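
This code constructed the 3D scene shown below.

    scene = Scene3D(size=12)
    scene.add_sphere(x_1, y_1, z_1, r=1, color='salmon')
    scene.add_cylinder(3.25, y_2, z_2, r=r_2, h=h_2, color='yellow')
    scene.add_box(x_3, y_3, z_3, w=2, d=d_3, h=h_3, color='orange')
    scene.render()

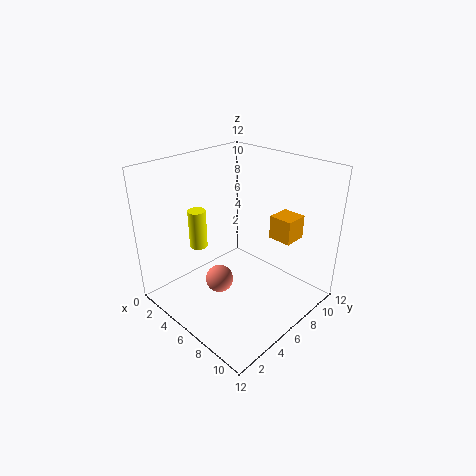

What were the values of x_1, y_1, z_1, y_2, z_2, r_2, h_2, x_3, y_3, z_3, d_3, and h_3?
x_1 = 7.75; y_1 = 2.25; z_1 = 4.75; y_2 = 4; z_2 = 5; r_2 = 0.75; h_2 = 3.25; x_3 = 7.5; y_3 = 8.25; z_3 = 5.75; d_3 = 2; h_3 = 2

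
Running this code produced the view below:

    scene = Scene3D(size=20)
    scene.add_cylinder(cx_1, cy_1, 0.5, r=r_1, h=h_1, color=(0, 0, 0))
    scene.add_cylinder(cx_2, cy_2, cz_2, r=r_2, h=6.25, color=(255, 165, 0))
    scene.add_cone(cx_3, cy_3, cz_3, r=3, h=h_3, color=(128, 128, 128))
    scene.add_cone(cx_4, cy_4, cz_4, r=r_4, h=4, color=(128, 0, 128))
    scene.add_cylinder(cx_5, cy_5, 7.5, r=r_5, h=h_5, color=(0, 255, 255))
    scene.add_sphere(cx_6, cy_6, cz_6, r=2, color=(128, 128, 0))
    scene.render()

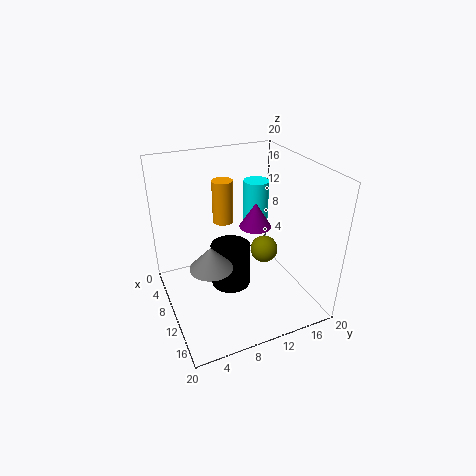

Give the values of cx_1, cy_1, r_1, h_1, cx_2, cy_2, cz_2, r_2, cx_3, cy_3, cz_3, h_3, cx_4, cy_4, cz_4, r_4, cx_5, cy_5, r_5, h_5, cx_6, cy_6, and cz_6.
cx_1 = 7.25
cy_1 = 10
r_1 = 3
h_1 = 6.75
cx_2 = 5.75
cy_2 = 9.5
cz_2 = 10.75
r_2 = 1.5
cx_3 = 10.5
cy_3 = 5.75
cz_3 = 6.5
h_3 = 3.25
cx_4 = 5.5
cy_4 = 15
cz_4 = 8.5
r_4 = 2.5
cx_5 = 3.5
cy_5 = 16
r_5 = 2
h_5 = 7.75
cx_6 = 9.5
cy_6 = 14.5
cz_6 = 6.75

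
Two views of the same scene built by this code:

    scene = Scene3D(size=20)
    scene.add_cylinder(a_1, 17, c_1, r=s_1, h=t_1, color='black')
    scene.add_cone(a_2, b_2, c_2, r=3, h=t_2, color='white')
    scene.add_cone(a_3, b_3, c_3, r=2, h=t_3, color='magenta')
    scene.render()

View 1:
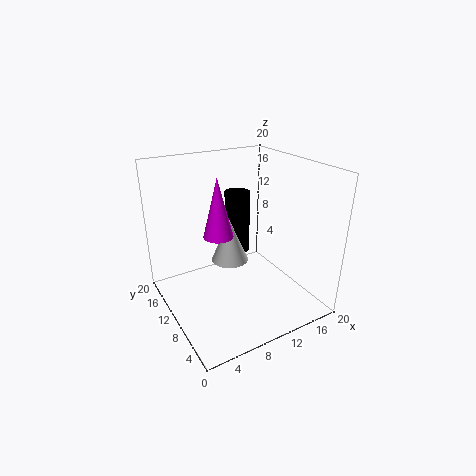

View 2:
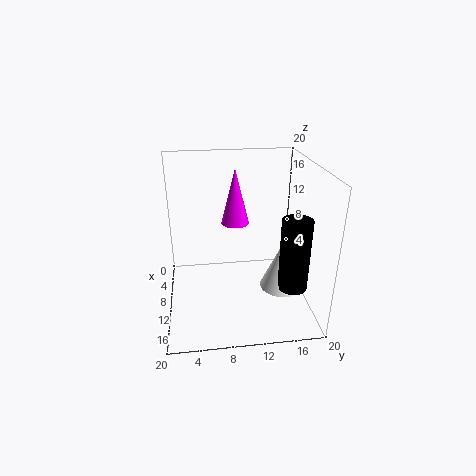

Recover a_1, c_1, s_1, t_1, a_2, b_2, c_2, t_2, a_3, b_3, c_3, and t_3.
a_1 = 14, c_1 = 4, s_1 = 2, t_1 = 10, a_2 = 12, b_2 = 16, c_2 = 3, t_2 = 7, a_3 = 7, b_3 = 10, c_3 = 11, t_3 = 8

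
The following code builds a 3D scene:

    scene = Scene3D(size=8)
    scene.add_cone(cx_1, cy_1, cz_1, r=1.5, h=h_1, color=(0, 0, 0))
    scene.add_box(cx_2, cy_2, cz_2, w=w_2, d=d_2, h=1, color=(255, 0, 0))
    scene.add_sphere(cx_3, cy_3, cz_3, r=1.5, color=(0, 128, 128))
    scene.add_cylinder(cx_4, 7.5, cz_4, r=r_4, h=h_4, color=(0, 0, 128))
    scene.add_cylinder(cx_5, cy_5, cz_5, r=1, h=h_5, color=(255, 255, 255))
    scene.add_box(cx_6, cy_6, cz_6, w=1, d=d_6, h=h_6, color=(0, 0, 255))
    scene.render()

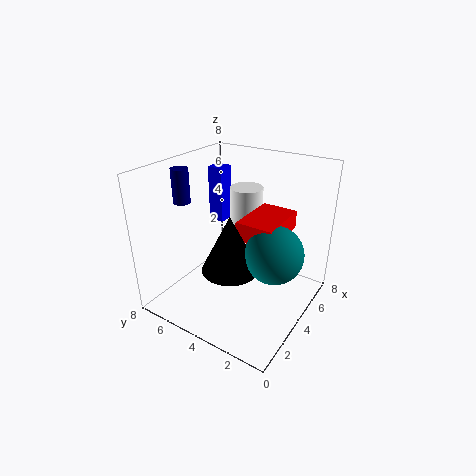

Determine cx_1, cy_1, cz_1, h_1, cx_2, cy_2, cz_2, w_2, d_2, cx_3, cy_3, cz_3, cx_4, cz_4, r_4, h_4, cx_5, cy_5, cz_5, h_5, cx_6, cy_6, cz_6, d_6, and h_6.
cx_1 = 2.5; cy_1 = 3.5; cz_1 = 3; h_1 = 3; cx_2 = 3; cy_2 = 1.5; cz_2 = 4.5; w_2 = 3; d_2 = 2; cx_3 = 3.5; cy_3 = 1.5; cz_3 = 4; cx_4 = 3.5; cz_4 = 5.5; r_4 = 0.5; h_4 = 2; cx_5 = 6.5; cy_5 = 5; cz_5 = 3; h_5 = 3; cx_6 = 6; cy_6 = 6.5; cz_6 = 3.5; d_6 = 1; h_6 = 3.5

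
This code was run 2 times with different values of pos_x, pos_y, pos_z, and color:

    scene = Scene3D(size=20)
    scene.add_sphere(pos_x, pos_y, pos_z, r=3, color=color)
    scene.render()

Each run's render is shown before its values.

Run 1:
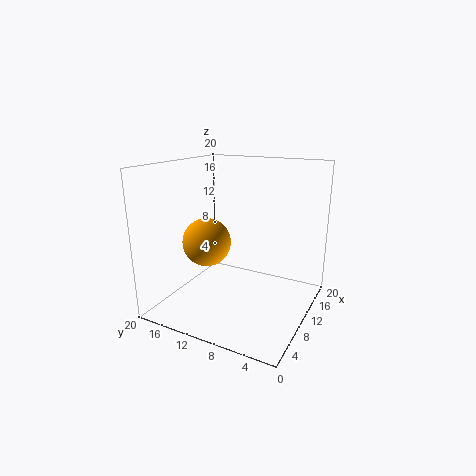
pos_x = 4.5; pos_y = 11.5; pos_z = 11; color = 'orange'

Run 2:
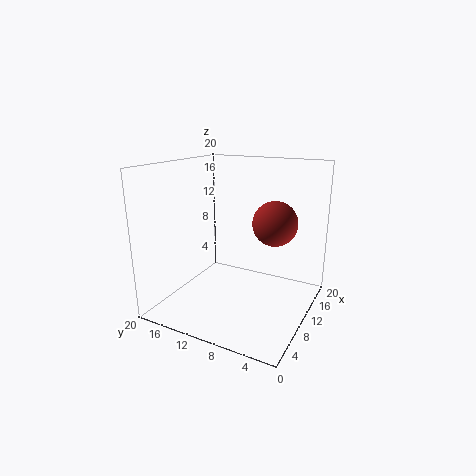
pos_x = 11; pos_y = 5; pos_z = 12.5; color = 'brown'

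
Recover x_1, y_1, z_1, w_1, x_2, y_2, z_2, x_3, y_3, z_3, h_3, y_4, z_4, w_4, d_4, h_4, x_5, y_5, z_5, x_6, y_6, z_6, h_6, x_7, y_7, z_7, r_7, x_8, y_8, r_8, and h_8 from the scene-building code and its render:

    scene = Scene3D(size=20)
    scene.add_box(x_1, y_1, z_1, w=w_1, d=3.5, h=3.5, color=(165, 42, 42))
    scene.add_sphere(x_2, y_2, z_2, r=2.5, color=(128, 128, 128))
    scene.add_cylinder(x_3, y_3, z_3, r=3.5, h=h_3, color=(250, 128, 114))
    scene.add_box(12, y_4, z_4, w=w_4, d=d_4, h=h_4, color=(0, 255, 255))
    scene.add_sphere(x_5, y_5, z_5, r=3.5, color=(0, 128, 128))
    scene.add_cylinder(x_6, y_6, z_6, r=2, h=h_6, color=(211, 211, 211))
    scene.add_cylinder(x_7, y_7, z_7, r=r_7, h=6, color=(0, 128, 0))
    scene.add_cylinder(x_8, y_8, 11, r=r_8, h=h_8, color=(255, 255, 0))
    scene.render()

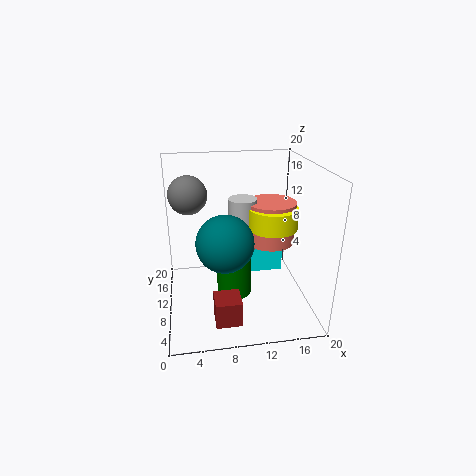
x_1 = 6, y_1 = 3, z_1 = 0.5, w_1 = 3.5, x_2 = 3.5, y_2 = 10, z_2 = 16.5, x_3 = 15, y_3 = 11.5, z_3 = 8.5, h_3 = 6, y_4 = 13, z_4 = 2.5, w_4 = 5.5, d_4 = 6, h_4 = 4, x_5 = 7.5, y_5 = 4.5, z_5 = 12, x_6 = 11, y_6 = 12, z_6 = 7.5, h_6 = 7.5, x_7 = 9.5, y_7 = 10.5, z_7 = 1, r_7 = 2.5, x_8 = 15, y_8 = 10.5, r_8 = 3.5, h_8 = 3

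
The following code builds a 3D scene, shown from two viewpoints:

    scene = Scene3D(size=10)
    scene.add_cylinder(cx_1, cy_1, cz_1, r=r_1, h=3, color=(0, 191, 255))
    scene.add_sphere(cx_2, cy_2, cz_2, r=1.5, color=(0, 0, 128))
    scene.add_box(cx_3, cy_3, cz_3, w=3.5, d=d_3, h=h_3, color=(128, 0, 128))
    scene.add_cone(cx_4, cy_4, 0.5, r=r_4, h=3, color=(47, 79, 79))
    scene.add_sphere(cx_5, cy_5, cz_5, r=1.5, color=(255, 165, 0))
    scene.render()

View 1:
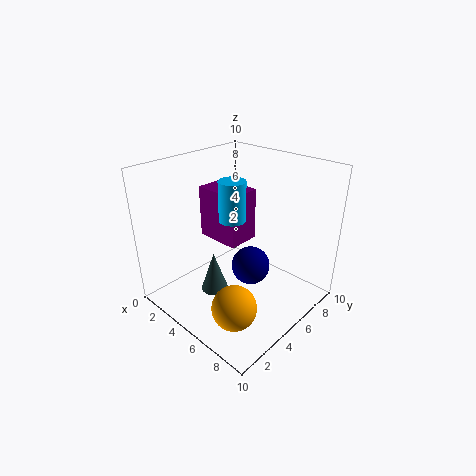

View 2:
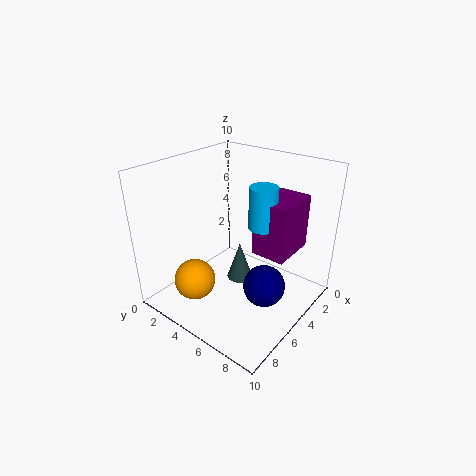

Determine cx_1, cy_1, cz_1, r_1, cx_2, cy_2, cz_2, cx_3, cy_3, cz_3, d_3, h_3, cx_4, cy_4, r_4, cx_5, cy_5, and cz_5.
cx_1 = 3.5
cy_1 = 6
cz_1 = 5.5
r_1 = 1
cx_2 = 4.5
cy_2 = 7
cz_2 = 1.5
cx_3 = 0.5
cy_3 = 5.5
cz_3 = 3.5
d_3 = 2.5
h_3 = 4
cx_4 = 3.5
cy_4 = 4
r_4 = 1
cx_5 = 7
cy_5 = 2.5
cz_5 = 1.5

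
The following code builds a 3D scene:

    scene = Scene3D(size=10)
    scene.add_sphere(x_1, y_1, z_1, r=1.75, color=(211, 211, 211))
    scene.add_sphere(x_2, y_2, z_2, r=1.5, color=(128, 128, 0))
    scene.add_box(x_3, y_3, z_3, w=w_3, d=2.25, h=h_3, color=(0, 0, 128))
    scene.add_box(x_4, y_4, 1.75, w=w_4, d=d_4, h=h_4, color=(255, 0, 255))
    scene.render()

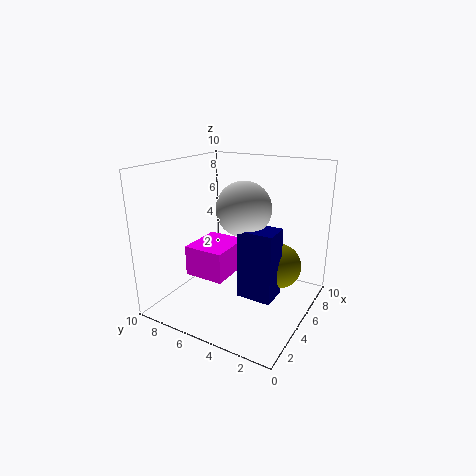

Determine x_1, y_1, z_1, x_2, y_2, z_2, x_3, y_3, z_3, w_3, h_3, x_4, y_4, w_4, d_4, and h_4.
x_1 = 4, y_1 = 4, z_1 = 7.5, x_2 = 5.25, y_2 = 2, z_2 = 3.5, x_3 = 2.75, y_3 = 1.5, z_3 = 2, w_3 = 1.75, h_3 = 4.5, x_4 = 3.75, y_4 = 5.75, w_4 = 3.5, d_4 = 3, h_4 = 2.25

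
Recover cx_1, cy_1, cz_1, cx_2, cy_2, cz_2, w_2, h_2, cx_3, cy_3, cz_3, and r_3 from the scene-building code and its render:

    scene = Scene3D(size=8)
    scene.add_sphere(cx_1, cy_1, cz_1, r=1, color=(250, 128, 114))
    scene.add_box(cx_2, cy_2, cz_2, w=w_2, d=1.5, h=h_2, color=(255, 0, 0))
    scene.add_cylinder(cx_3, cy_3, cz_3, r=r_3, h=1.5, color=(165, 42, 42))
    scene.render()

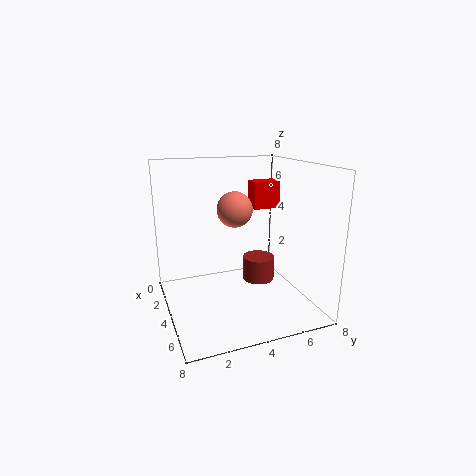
cx_1 = 3.5; cy_1 = 4; cz_1 = 5.5; cx_2 = 3; cy_2 = 5; cz_2 = 5.5; w_2 = 1; h_2 = 1.5; cx_3 = 2.5; cy_3 = 6; cz_3 = 0.5; r_3 = 1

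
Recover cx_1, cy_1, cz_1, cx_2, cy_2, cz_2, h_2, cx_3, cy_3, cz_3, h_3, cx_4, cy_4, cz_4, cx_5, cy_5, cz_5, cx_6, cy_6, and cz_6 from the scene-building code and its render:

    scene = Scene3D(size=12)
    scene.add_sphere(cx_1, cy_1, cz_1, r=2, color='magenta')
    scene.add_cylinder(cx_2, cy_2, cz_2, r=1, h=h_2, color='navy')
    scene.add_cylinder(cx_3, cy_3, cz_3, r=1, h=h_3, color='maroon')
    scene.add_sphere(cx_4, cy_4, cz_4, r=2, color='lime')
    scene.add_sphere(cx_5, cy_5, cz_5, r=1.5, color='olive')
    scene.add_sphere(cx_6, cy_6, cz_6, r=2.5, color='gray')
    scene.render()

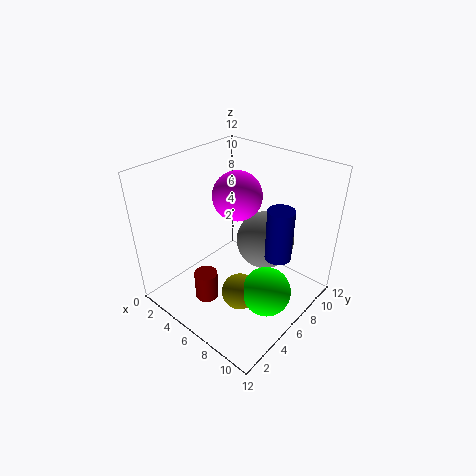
cx_1 = 5.5; cy_1 = 6.5; cz_1 = 9.5; cx_2 = 10; cy_2 = 6; cz_2 = 6; h_2 = 4; cx_3 = 4.5; cy_3 = 3.5; cz_3 = 0.5; h_3 = 2.5; cx_4 = 9.5; cy_4 = 5.5; cz_4 = 2.5; cx_5 = 7.5; cy_5 = 4.5; cz_5 = 2; cx_6 = 7; cy_6 = 8.5; cz_6 = 5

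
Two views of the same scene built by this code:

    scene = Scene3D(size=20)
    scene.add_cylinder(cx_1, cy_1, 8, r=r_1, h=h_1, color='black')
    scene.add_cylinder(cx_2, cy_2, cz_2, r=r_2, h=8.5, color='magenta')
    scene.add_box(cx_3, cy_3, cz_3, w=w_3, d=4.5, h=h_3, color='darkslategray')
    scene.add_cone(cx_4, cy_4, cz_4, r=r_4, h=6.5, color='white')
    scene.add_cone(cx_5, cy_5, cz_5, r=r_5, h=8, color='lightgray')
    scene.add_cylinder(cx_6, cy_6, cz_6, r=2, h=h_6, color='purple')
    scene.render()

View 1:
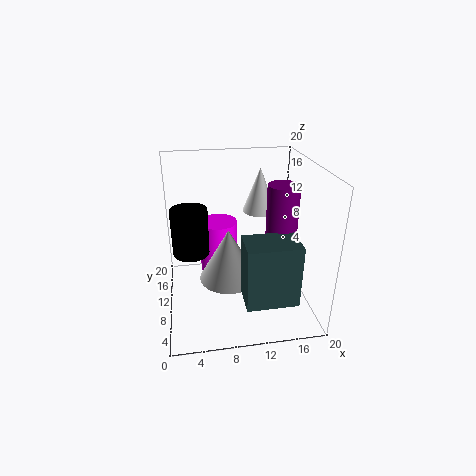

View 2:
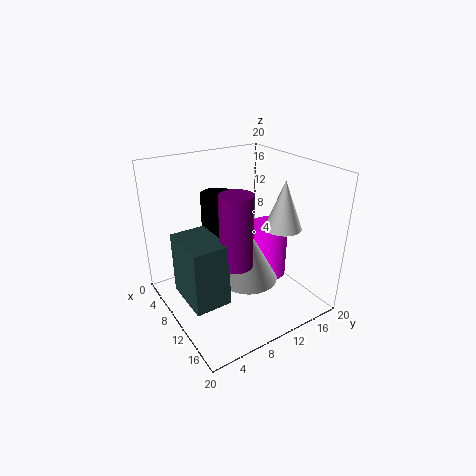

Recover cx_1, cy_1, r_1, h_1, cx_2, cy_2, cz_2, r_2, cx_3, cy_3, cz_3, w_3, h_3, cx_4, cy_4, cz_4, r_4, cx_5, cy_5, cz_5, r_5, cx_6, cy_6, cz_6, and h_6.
cx_1 = 3.5; cy_1 = 10.5; r_1 = 2.5; h_1 = 6.5; cx_2 = 8; cy_2 = 17; cz_2 = 1; r_2 = 3; cx_3 = 9.5; cy_3 = 0.5; cz_3 = 5; w_3 = 6.5; h_3 = 8; cx_4 = 14; cy_4 = 14.5; cz_4 = 12; r_4 = 2.5; cx_5 = 9; cy_5 = 12.5; cz_5 = 2; r_5 = 4.5; cx_6 = 15; cy_6 = 6.5; cz_6 = 9.5; h_6 = 9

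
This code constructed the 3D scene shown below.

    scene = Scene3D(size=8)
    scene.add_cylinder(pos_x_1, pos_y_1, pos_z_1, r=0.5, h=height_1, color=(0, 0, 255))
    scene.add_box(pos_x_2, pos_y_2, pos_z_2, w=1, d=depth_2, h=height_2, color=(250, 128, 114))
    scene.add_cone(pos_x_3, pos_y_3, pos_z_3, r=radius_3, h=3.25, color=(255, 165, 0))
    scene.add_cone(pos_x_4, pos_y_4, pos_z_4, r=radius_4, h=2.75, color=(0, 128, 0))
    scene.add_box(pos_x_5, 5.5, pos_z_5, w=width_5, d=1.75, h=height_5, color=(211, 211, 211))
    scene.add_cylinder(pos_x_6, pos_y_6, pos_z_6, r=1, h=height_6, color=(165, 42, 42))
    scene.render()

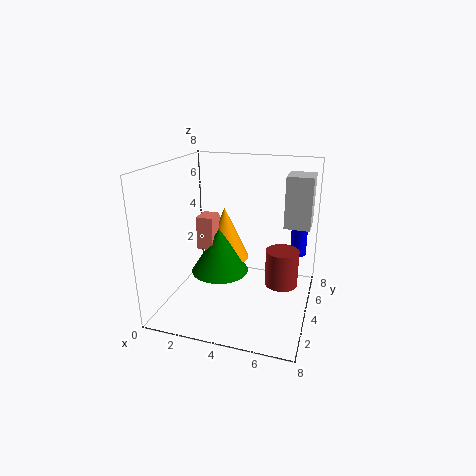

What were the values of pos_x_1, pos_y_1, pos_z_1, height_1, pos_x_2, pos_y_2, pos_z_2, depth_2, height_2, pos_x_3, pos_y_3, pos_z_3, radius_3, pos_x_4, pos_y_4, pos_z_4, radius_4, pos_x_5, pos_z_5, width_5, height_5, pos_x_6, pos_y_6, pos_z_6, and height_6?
pos_x_1 = 7
pos_y_1 = 7.25
pos_z_1 = 2
height_1 = 2.75
pos_x_2 = 1.25
pos_y_2 = 4.5
pos_z_2 = 2.75
depth_2 = 1.25
height_2 = 2
pos_x_3 = 2.5
pos_y_3 = 6
pos_z_3 = 1.75
radius_3 = 1.5
pos_x_4 = 2.5
pos_y_4 = 5
pos_z_4 = 1.25
radius_4 = 1.75
pos_x_5 = 6.25
pos_z_5 = 4.25
width_5 = 1.5
height_5 = 3
pos_x_6 = 6.25
pos_y_6 = 5.75
pos_z_6 = 0.5
height_6 = 2.25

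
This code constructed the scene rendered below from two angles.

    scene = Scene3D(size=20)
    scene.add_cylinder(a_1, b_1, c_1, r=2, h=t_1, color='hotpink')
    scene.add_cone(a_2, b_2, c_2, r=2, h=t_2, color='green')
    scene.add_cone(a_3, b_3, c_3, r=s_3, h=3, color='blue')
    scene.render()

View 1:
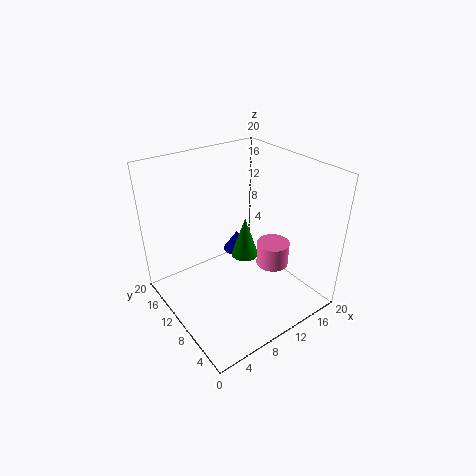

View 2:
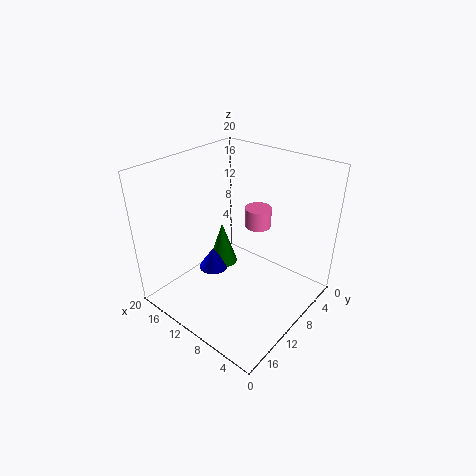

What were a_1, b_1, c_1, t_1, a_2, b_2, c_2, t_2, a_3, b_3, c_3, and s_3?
a_1 = 11, b_1 = 4, c_1 = 9, t_1 = 3, a_2 = 12, b_2 = 11, c_2 = 6, t_2 = 6, a_3 = 12, b_3 = 13, c_3 = 6, s_3 = 2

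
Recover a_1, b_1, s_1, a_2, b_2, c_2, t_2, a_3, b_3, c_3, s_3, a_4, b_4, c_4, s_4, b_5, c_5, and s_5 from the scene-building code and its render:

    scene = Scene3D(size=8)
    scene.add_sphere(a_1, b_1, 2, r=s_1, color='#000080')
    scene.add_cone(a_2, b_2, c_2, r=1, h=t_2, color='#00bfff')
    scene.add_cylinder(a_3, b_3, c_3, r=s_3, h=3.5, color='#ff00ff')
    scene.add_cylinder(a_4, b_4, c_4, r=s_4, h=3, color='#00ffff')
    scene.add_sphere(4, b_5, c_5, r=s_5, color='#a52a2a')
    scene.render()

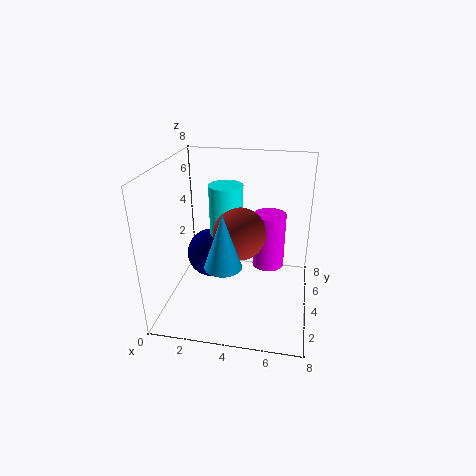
a_1 = 2; b_1 = 5.5; s_1 = 1.5; a_2 = 3.5; b_2 = 2.5; c_2 = 3; t_2 = 3; a_3 = 5.5; b_3 = 6.5; c_3 = 1; s_3 = 1; a_4 = 3; b_4 = 5.5; c_4 = 3.5; s_4 = 1; b_5 = 4.5; c_5 = 4; s_5 = 1.5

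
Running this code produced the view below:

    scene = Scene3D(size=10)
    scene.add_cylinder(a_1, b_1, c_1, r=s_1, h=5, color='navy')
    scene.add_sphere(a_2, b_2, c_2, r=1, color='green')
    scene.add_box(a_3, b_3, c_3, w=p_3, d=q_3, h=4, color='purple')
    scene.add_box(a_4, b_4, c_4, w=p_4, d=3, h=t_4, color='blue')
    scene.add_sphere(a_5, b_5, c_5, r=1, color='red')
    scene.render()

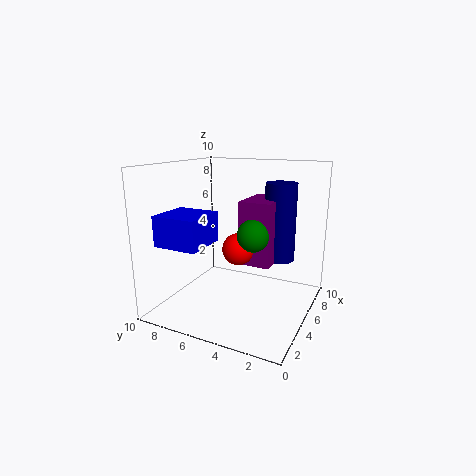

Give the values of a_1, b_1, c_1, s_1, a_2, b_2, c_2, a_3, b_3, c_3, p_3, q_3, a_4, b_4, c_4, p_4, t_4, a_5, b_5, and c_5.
a_1 = 5
b_1 = 2
c_1 = 4
s_1 = 1
a_2 = 3
b_2 = 3
c_2 = 6
a_3 = 3
b_3 = 2
c_3 = 4
p_3 = 3
q_3 = 2
a_4 = 1
b_4 = 6
c_4 = 5
p_4 = 3
t_4 = 2
a_5 = 3
b_5 = 4
c_5 = 5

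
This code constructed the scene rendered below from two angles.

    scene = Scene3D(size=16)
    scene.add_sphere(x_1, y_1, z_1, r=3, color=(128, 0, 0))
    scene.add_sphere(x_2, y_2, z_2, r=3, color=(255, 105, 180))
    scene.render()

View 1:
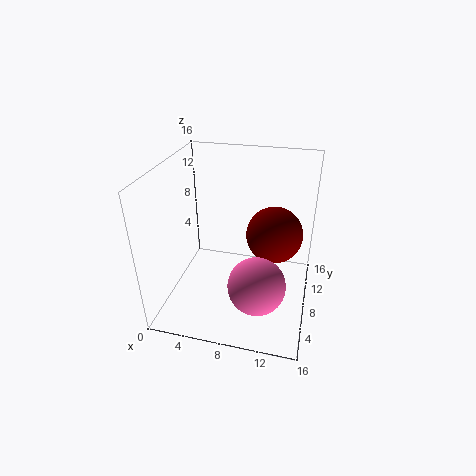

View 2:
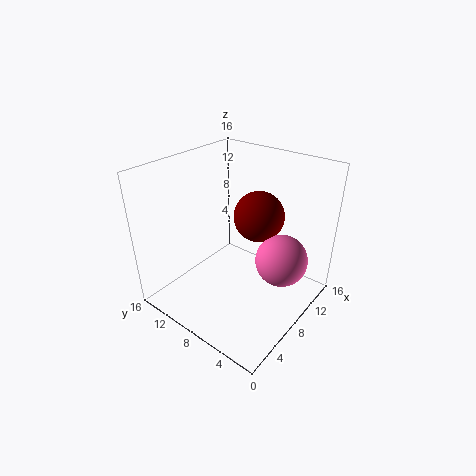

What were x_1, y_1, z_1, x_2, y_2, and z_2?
x_1 = 12; y_1 = 8; z_1 = 9; x_2 = 11; y_2 = 4; z_2 = 5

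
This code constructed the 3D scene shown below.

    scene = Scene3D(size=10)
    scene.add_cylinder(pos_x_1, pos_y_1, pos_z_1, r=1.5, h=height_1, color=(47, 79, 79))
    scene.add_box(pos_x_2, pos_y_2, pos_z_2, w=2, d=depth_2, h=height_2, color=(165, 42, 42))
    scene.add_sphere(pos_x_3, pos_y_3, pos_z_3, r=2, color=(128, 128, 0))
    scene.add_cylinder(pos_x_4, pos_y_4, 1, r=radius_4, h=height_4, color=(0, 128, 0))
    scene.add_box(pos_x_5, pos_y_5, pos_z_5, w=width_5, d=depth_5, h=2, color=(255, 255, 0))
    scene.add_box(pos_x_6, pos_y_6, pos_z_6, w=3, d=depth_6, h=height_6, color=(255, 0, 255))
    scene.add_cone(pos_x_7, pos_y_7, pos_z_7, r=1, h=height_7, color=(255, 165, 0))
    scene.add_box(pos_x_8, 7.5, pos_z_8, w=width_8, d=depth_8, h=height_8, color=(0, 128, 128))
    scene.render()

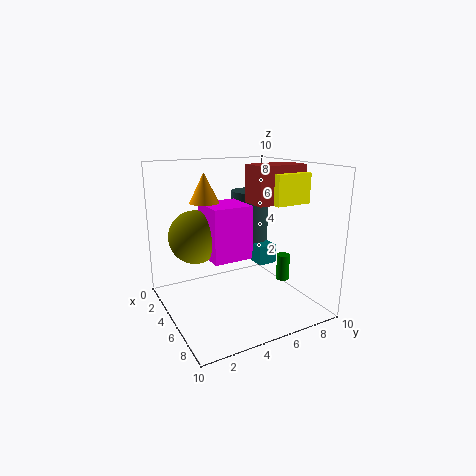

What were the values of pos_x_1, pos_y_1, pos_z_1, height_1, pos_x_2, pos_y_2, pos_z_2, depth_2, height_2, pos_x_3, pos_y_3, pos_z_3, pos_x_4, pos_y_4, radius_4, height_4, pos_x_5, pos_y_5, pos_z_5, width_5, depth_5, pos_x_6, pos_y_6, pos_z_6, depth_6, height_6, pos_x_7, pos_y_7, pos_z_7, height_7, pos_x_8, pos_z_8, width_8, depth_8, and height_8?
pos_x_1 = 1.5; pos_y_1 = 8; pos_z_1 = 3.5; height_1 = 4; pos_x_2 = 5; pos_y_2 = 5.5; pos_z_2 = 7.5; depth_2 = 3.5; height_2 = 2.5; pos_x_3 = 2; pos_y_3 = 3; pos_z_3 = 4.5; pos_x_4 = 5; pos_y_4 = 9; radius_4 = 0.5; height_4 = 2; pos_x_5 = 5; pos_y_5 = 6.5; pos_z_5 = 7.5; width_5 = 2.5; depth_5 = 2.5; pos_x_6 = 1.5; pos_y_6 = 3.5; pos_z_6 = 3; depth_6 = 3; height_6 = 4; pos_x_7 = 4; pos_y_7 = 3; pos_z_7 = 7.5; height_7 = 2; pos_x_8 = 0.5; pos_z_8 = 2; width_8 = 3.5; depth_8 = 1.5; height_8 = 1.5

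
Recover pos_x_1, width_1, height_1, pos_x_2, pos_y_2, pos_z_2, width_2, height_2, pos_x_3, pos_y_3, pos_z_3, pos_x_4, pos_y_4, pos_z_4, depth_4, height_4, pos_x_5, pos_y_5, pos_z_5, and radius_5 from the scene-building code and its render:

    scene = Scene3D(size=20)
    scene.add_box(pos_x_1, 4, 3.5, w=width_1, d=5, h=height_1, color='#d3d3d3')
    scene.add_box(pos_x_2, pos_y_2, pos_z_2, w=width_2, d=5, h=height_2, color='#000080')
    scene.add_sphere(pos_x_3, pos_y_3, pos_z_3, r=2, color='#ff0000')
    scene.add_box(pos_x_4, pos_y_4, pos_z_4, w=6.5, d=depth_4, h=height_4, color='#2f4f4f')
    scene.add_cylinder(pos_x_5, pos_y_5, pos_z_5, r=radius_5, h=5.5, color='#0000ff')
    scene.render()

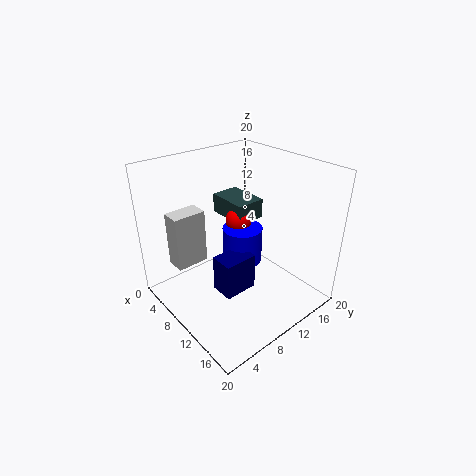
pos_x_1 = 0.5, width_1 = 3, height_1 = 8.5, pos_x_2 = 8, pos_y_2 = 7, pos_z_2 = 1.5, width_2 = 3.5, height_2 = 5.5, pos_x_3 = 6, pos_y_3 = 13.5, pos_z_3 = 10, pos_x_4 = 1, pos_y_4 = 12.5, pos_z_4 = 10, depth_4 = 4.5, height_4 = 3, pos_x_5 = 7.5, pos_y_5 = 13, pos_z_5 = 4, radius_5 = 3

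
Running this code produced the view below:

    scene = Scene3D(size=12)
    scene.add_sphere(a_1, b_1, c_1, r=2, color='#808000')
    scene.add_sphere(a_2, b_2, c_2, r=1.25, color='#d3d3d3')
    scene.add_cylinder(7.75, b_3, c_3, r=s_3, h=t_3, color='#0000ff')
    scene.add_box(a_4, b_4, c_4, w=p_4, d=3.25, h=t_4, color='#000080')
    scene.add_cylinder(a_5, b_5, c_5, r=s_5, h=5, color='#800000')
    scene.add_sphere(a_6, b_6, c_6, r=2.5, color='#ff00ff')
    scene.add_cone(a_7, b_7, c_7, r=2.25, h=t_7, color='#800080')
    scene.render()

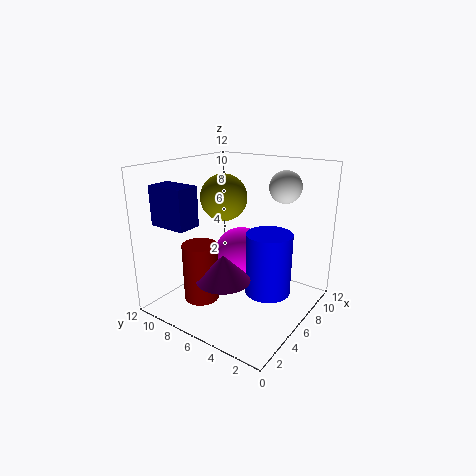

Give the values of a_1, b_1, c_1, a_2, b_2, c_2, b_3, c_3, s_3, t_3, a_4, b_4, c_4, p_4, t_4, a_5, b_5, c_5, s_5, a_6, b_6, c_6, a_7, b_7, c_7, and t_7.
a_1 = 6.75, b_1 = 8, c_1 = 9, a_2 = 7.25, b_2 = 2.5, c_2 = 10.5, b_3 = 4, c_3 = 0.75, s_3 = 2, t_3 = 5.5, a_4 = 1.75, b_4 = 8.25, c_4 = 7.25, p_4 = 2, t_4 = 3.25, a_5 = 4, b_5 = 8.5, c_5 = 0.5, s_5 = 1.5, a_6 = 8, b_6 = 7, c_6 = 3.5, a_7 = 4.25, b_7 = 6.25, c_7 = 2.75, t_7 = 2.25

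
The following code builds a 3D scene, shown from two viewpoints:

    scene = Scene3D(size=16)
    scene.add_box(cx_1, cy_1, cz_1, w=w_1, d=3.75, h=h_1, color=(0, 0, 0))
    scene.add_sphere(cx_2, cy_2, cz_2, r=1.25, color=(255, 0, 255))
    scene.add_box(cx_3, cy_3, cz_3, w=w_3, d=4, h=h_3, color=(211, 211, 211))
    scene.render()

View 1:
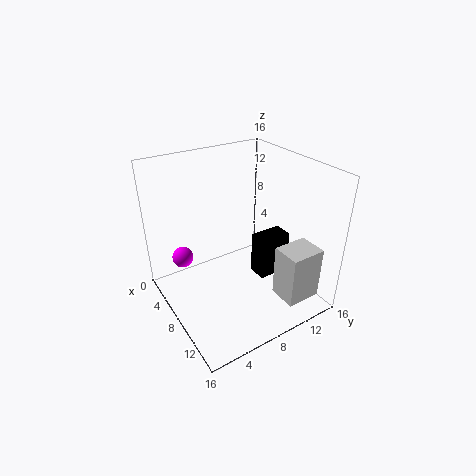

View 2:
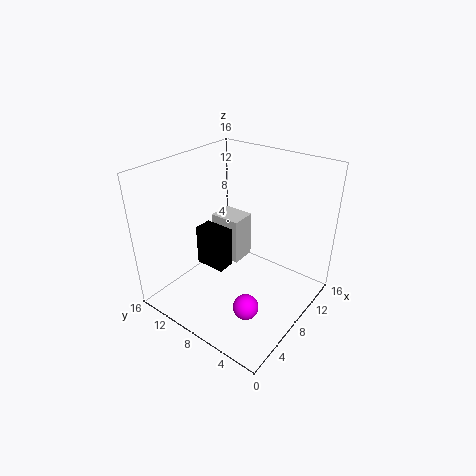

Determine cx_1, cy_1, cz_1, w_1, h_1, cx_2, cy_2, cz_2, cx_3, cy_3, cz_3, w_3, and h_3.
cx_1 = 7.5; cy_1 = 10.25; cz_1 = 2.5; w_1 = 2.25; h_1 = 5; cx_2 = 3; cy_2 = 3.25; cz_2 = 4.25; cx_3 = 11.25; cy_3 = 10.75; cz_3 = 1.5; w_3 = 3.25; h_3 = 6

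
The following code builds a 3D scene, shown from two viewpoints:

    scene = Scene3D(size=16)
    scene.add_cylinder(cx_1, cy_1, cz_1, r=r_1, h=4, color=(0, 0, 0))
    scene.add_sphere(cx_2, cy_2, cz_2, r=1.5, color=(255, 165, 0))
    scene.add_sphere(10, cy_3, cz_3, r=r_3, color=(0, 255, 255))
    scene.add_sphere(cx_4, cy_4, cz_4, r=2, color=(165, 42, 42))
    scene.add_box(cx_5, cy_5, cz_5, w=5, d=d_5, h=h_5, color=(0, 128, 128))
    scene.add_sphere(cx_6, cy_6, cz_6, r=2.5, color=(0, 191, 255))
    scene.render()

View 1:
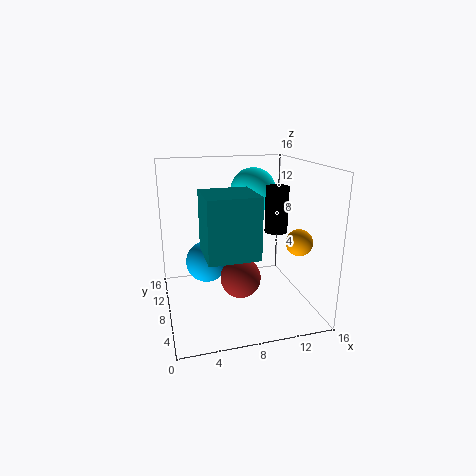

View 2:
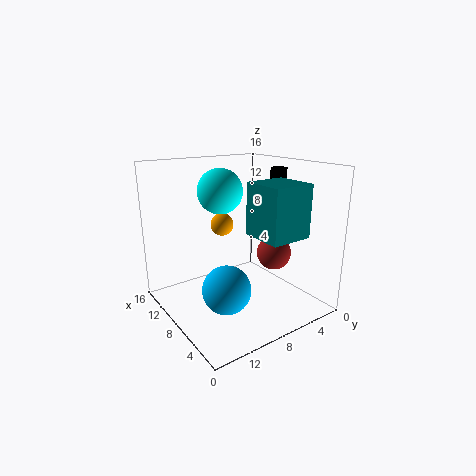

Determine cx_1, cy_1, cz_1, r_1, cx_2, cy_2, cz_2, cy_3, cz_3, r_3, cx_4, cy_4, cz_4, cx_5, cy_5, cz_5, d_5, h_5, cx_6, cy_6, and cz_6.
cx_1 = 9.5
cy_1 = 1
cz_1 = 11
r_1 = 1
cx_2 = 14.5
cy_2 = 6
cz_2 = 7.5
cy_3 = 9
cz_3 = 13
r_3 = 2.5
cx_4 = 7
cy_4 = 3.5
cz_4 = 5.5
cx_5 = 3.5
cy_5 = 1.5
cz_5 = 8
d_5 = 5
h_5 = 6
cx_6 = 5
cy_6 = 11.5
cz_6 = 4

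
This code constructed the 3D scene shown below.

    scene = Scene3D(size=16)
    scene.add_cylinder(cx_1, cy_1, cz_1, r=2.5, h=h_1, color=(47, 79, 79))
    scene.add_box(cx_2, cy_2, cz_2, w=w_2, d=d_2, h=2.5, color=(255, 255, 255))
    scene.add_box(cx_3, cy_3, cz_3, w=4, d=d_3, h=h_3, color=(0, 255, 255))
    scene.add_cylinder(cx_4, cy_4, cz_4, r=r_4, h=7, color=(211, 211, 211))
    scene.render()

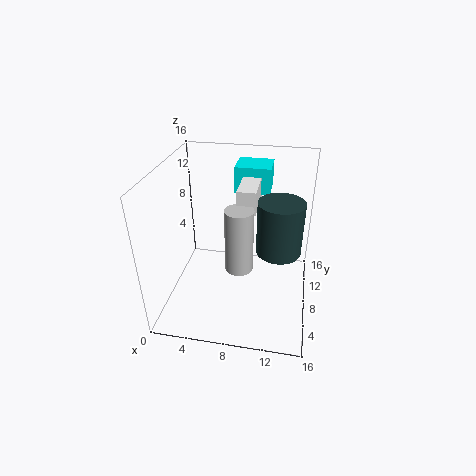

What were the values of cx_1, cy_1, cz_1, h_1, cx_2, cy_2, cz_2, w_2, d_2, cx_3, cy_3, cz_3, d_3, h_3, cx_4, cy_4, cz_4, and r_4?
cx_1 = 12.5; cy_1 = 8.5; cz_1 = 6.5; h_1 = 6; cx_2 = 8; cy_2 = 7; cz_2 = 11.5; w_2 = 2; d_2 = 5; cx_3 = 7; cy_3 = 11; cz_3 = 12; d_3 = 3.5; h_3 = 3; cx_4 = 8.5; cy_4 = 6; cz_4 = 5.5; r_4 = 1.5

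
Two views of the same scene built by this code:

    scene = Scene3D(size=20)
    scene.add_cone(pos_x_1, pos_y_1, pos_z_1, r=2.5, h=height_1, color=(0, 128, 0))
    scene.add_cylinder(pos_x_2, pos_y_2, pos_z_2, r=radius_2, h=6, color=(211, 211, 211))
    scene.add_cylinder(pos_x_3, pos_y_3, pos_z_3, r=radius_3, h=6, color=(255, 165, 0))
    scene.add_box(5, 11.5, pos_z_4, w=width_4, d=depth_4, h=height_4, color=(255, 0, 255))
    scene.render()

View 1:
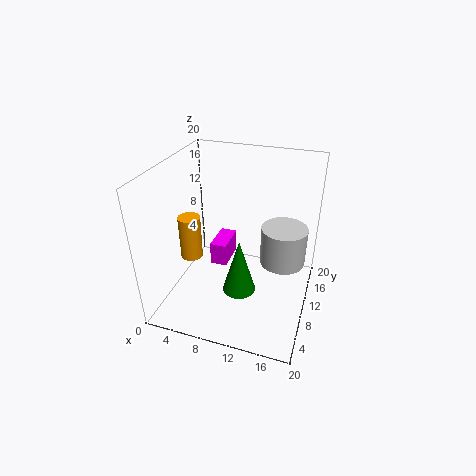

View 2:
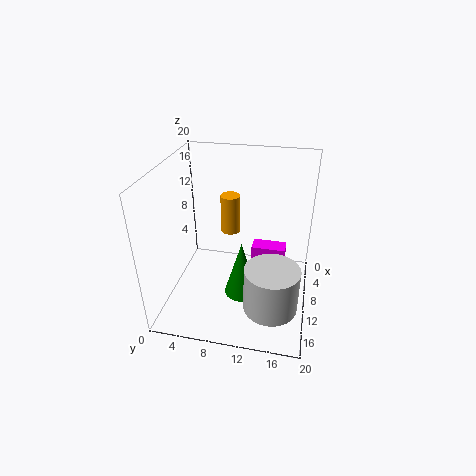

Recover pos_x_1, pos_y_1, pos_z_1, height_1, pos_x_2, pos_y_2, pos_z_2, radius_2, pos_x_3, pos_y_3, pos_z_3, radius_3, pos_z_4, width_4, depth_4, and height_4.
pos_x_1 = 10
pos_y_1 = 10.5
pos_z_1 = 0.5
height_1 = 8.5
pos_x_2 = 15.5
pos_y_2 = 15.5
pos_z_2 = 3.5
radius_2 = 3.5
pos_x_3 = 4
pos_y_3 = 7.5
pos_z_3 = 7.5
radius_3 = 1.5
pos_z_4 = 3.5
width_4 = 2.5
depth_4 = 5
height_4 = 3.5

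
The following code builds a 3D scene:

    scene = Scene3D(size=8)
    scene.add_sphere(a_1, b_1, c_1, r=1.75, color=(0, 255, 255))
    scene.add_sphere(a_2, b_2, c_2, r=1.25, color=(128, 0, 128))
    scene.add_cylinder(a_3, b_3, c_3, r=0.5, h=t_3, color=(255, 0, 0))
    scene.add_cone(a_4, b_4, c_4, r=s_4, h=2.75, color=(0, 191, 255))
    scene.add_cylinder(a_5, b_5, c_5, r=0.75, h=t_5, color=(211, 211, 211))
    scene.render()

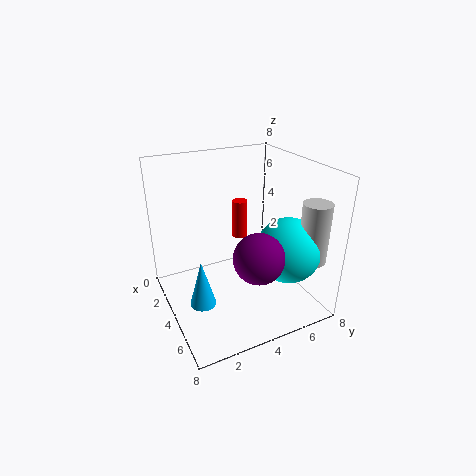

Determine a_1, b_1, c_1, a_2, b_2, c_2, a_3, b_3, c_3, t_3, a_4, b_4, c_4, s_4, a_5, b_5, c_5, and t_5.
a_1 = 6; b_1 = 6; c_1 = 3.75; a_2 = 6.75; b_2 = 3.75; c_2 = 4.25; a_3 = 0.75; b_3 = 5.75; c_3 = 2.25; t_3 = 2.5; a_4 = 4; b_4 = 1.75; c_4 = 0.25; s_4 = 0.75; a_5 = 6.75; b_5 = 7; c_5 = 3.25; t_5 = 3.25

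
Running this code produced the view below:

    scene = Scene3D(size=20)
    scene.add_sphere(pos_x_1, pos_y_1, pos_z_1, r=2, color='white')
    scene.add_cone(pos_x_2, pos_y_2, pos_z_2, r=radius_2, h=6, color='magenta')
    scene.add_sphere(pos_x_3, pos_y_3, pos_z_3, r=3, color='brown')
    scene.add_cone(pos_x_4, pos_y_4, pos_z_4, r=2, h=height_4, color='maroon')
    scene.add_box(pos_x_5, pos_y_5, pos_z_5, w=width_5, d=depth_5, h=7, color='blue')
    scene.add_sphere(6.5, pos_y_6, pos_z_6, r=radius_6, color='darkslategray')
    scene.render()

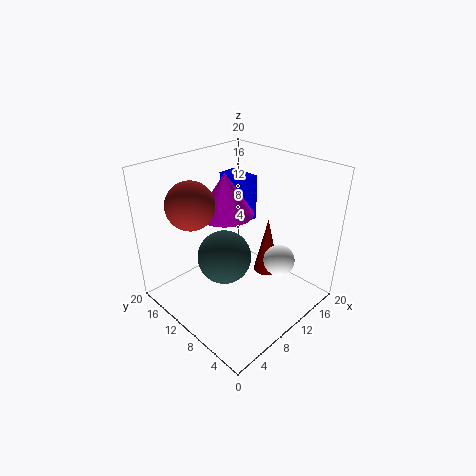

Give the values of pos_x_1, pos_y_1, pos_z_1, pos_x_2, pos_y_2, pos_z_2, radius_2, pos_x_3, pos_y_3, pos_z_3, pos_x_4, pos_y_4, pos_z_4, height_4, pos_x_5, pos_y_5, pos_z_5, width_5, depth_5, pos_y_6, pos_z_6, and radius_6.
pos_x_1 = 11; pos_y_1 = 3.5; pos_z_1 = 9; pos_x_2 = 10.5; pos_y_2 = 13; pos_z_2 = 12.5; radius_2 = 4; pos_x_3 = 3.5; pos_y_3 = 11.5; pos_z_3 = 16.5; pos_x_4 = 16.5; pos_y_4 = 10; pos_z_4 = 1.5; height_4 = 9; pos_x_5 = 14; pos_y_5 = 13; pos_z_5 = 9.5; width_5 = 3; depth_5 = 5; pos_y_6 = 9; pos_z_6 = 9; radius_6 = 3.5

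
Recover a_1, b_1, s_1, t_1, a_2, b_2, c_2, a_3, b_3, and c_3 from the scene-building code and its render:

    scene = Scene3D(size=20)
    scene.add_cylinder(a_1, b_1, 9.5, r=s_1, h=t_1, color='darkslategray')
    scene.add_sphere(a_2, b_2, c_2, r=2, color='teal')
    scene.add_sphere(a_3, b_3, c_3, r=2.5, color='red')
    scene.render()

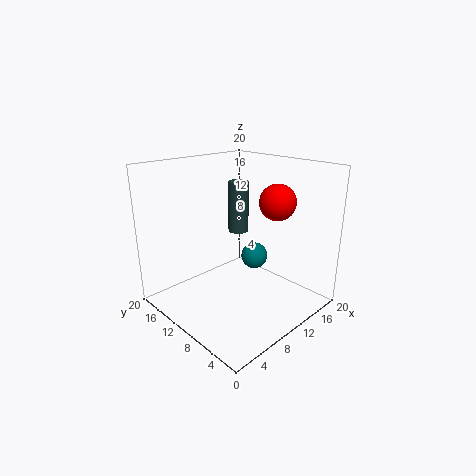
a_1 = 13; b_1 = 13; s_1 = 1.5; t_1 = 7.5; a_2 = 14.5; b_2 = 11; c_2 = 5.5; a_3 = 14; b_3 = 6.5; c_3 = 15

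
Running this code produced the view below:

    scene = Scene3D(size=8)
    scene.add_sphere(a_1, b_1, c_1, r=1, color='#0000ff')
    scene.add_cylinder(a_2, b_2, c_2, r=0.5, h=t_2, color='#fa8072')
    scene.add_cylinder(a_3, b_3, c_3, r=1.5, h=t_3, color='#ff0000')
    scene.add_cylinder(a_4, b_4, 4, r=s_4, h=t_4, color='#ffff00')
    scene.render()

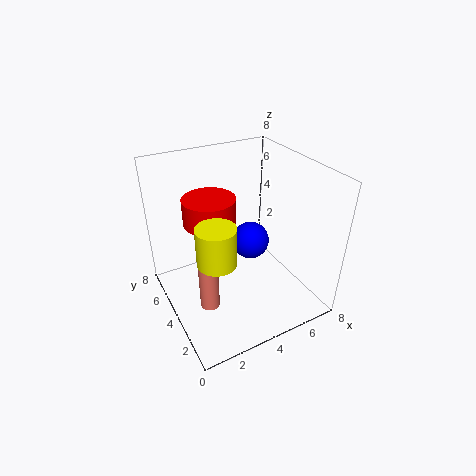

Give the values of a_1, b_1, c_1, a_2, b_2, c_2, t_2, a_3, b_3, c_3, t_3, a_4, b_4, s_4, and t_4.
a_1 = 4.5, b_1 = 3.5, c_1 = 4, a_2 = 1.5, b_2 = 2.5, c_2 = 1.5, t_2 = 3.5, a_3 = 3, b_3 = 5.5, c_3 = 4.5, t_3 = 1.5, a_4 = 2, b_4 = 2.5, s_4 = 1, t_4 = 2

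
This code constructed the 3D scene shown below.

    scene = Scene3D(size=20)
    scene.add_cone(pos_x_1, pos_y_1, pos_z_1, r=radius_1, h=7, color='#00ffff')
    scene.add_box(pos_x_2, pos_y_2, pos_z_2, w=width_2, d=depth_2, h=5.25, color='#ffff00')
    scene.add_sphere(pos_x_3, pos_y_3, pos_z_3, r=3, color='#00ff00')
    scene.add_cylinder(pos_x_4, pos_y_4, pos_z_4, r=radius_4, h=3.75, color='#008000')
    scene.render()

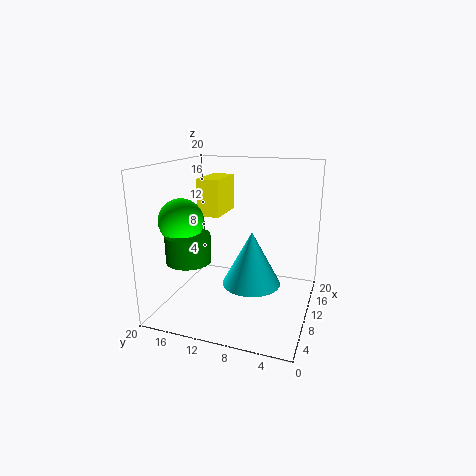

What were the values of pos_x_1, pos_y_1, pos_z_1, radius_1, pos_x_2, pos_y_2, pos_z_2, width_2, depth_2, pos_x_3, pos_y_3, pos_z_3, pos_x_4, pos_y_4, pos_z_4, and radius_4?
pos_x_1 = 6.75, pos_y_1 = 7, pos_z_1 = 5.25, radius_1 = 3.75, pos_x_2 = 10.25, pos_y_2 = 13, pos_z_2 = 12.5, width_2 = 6.25, depth_2 = 3.25, pos_x_3 = 6.5, pos_y_3 = 16.75, pos_z_3 = 12.75, pos_x_4 = 5.75, pos_y_4 = 15.5, pos_z_4 = 7.5, radius_4 = 3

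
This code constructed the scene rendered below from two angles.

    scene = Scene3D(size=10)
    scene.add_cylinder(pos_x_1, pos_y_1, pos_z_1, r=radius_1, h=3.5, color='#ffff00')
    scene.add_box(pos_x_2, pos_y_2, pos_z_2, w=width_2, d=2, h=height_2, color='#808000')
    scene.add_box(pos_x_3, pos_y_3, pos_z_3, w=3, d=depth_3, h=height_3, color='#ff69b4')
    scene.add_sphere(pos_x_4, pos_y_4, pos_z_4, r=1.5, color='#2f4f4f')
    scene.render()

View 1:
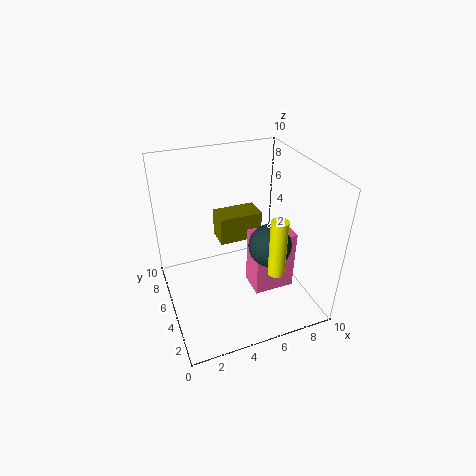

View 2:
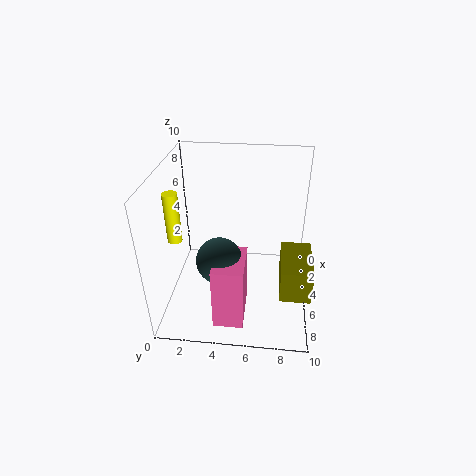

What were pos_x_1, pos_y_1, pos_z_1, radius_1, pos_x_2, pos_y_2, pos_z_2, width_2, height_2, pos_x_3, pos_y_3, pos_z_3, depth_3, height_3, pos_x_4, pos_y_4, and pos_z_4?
pos_x_1 = 5.75; pos_y_1 = 0.75; pos_z_1 = 5; radius_1 = 0.5; pos_x_2 = 4.75; pos_y_2 = 8; pos_z_2 = 2.5; width_2 = 3.5; height_2 = 2.25; pos_x_3 = 6; pos_y_3 = 3.75; pos_z_3 = 0.5; depth_3 = 2; height_3 = 4.5; pos_x_4 = 7; pos_y_4 = 4; pos_z_4 = 4.5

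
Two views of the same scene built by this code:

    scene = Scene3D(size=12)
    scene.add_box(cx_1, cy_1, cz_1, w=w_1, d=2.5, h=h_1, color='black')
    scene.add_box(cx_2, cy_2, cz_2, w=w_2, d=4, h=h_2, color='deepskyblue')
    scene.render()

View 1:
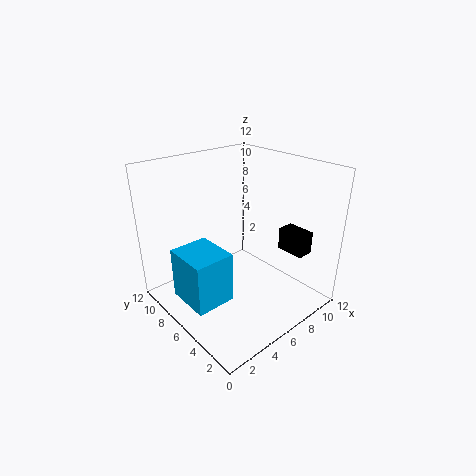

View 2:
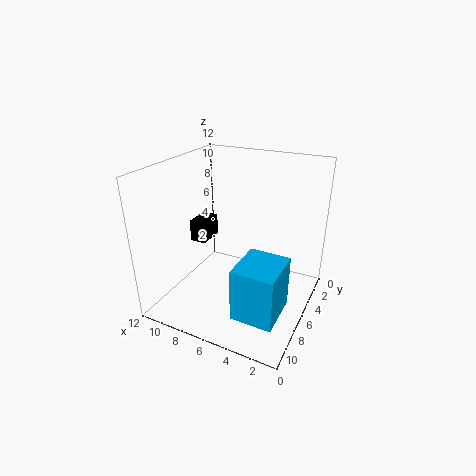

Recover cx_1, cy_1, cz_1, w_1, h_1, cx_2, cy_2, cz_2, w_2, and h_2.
cx_1 = 10
cy_1 = 2.5
cz_1 = 4
w_1 = 1.5
h_1 = 2
cx_2 = 1.5
cy_2 = 5.5
cz_2 = 0.5
w_2 = 3.5
h_2 = 4.5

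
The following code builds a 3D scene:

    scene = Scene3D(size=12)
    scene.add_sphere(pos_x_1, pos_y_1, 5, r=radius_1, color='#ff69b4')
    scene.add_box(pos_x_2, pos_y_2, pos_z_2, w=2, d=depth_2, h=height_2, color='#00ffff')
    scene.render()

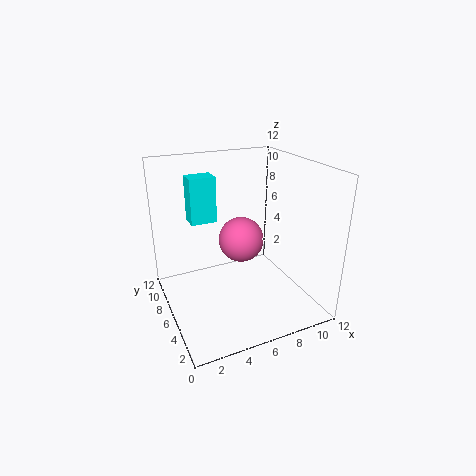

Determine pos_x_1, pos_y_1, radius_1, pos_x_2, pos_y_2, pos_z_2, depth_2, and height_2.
pos_x_1 = 7, pos_y_1 = 7.5, radius_1 = 2, pos_x_2 = 2, pos_y_2 = 5.5, pos_z_2 = 8, depth_2 = 1.5, height_2 = 3.5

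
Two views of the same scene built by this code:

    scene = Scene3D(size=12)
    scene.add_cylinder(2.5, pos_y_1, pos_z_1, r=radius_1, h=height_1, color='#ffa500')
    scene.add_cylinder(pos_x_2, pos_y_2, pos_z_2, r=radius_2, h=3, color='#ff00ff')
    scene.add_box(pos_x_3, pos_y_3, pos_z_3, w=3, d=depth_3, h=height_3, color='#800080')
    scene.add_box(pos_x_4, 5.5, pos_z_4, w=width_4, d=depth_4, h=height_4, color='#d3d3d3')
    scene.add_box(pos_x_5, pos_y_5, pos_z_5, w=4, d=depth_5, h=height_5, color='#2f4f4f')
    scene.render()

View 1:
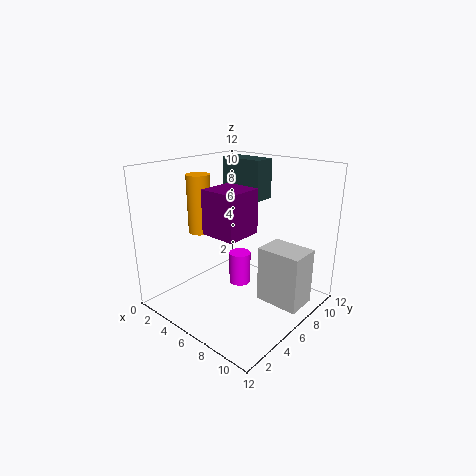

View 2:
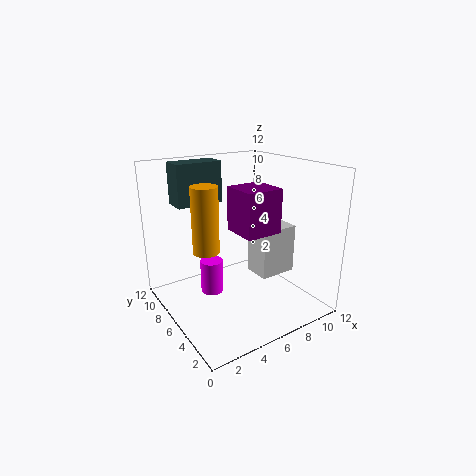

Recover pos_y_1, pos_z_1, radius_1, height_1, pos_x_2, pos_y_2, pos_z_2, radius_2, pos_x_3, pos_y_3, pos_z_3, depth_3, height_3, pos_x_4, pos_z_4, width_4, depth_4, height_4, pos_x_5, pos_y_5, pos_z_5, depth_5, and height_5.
pos_y_1 = 5; pos_z_1 = 6; radius_1 = 1; height_1 = 5; pos_x_2 = 4.5; pos_y_2 = 8; pos_z_2 = 0.5; radius_2 = 1; pos_x_3 = 5; pos_y_3 = 3; pos_z_3 = 7; depth_3 = 3; height_3 = 3.5; pos_x_4 = 8.5; pos_z_4 = 1.5; width_4 = 3.5; depth_4 = 2.5; height_4 = 4.5; pos_x_5 = 2; pos_y_5 = 8.5; pos_z_5 = 8.5; depth_5 = 2; height_5 = 3.5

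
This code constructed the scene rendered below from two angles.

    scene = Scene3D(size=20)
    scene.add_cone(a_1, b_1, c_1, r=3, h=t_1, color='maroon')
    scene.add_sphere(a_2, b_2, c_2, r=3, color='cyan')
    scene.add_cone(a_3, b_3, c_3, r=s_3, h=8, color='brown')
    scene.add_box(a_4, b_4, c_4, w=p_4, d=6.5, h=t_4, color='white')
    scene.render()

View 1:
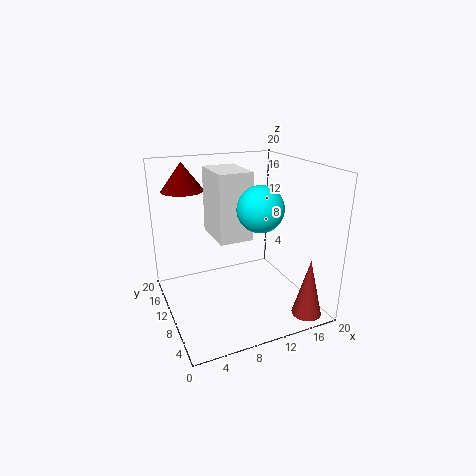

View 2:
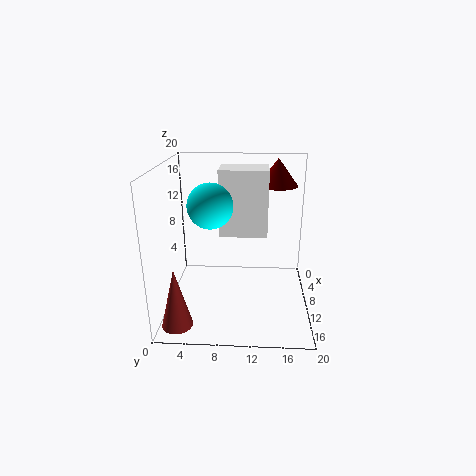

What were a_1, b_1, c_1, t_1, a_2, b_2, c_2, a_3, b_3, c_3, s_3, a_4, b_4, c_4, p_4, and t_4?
a_1 = 4, b_1 = 15.5, c_1 = 16, t_1 = 4, a_2 = 11.5, b_2 = 6.5, c_2 = 15, a_3 = 17, b_3 = 2.5, c_3 = 0.5, s_3 = 2, a_4 = 6.5, b_4 = 7.5, c_4 = 10.5, p_4 = 4.5, t_4 = 9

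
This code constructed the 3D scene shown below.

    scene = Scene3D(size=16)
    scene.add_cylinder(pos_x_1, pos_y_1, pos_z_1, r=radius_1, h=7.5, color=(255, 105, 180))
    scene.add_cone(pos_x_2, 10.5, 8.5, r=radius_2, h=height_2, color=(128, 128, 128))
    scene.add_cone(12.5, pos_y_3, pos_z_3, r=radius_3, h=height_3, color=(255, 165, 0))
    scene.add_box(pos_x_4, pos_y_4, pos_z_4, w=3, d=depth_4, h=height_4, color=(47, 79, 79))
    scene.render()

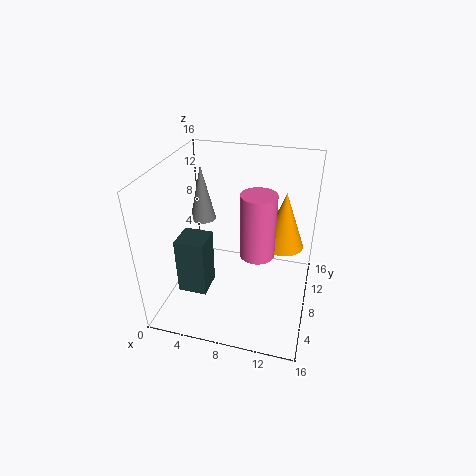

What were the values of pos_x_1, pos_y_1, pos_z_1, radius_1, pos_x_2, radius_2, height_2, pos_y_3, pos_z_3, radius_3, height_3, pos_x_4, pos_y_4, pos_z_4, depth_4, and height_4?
pos_x_1 = 10; pos_y_1 = 9; pos_z_1 = 5.5; radius_1 = 2; pos_x_2 = 3; radius_2 = 1.5; height_2 = 6.5; pos_y_3 = 12.5; pos_z_3 = 5; radius_3 = 2.5; height_3 = 7; pos_x_4 = 3; pos_y_4 = 2.5; pos_z_4 = 4; depth_4 = 3; height_4 = 6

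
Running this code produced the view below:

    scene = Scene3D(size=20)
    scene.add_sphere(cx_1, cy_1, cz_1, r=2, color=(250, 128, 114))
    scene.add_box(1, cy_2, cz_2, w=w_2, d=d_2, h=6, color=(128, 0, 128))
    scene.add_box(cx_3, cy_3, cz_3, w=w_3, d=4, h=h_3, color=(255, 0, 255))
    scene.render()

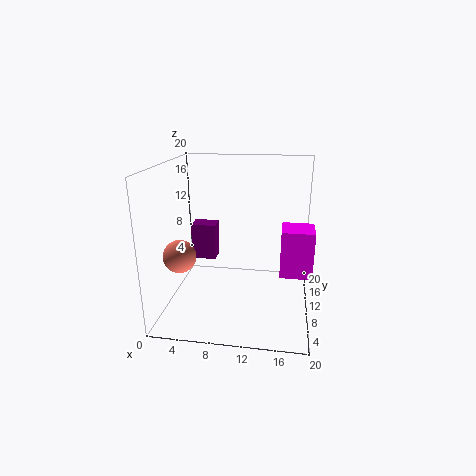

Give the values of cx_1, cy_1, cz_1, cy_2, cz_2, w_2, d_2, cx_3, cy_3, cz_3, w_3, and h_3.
cx_1 = 4, cy_1 = 3, cz_1 = 10, cy_2 = 17, cz_2 = 3, w_2 = 4, d_2 = 3, cx_3 = 16, cy_3 = 5, cz_3 = 7, w_3 = 4, h_3 = 6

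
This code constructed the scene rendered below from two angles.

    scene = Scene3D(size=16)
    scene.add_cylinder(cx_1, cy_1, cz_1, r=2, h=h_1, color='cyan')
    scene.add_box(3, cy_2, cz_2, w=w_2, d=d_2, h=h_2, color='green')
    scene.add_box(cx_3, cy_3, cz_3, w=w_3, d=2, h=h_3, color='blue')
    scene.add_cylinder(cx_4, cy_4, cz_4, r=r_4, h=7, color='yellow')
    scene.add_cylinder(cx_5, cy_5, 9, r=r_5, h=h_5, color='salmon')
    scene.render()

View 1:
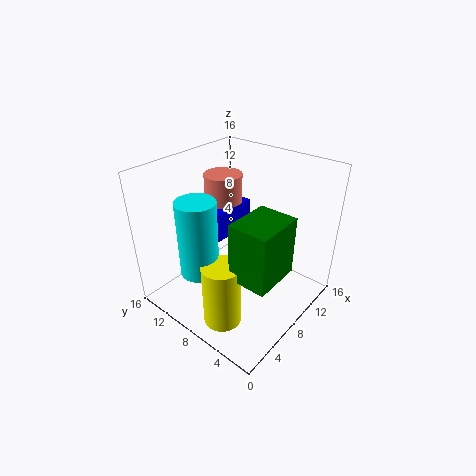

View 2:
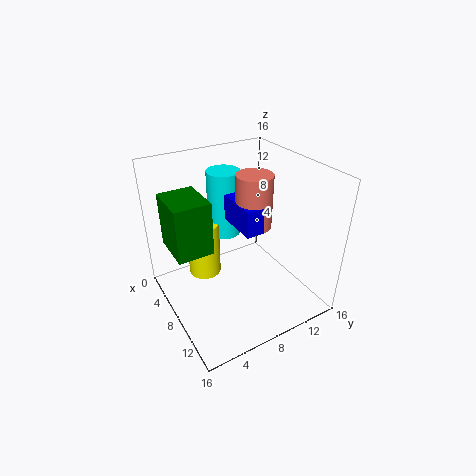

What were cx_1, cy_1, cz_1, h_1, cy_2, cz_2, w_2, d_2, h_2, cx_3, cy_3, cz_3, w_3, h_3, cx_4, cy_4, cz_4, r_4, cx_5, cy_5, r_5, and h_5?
cx_1 = 3
cy_1 = 9
cz_1 = 6
h_1 = 8
cy_2 = 1
cz_2 = 7
w_2 = 5
d_2 = 4
h_2 = 6
cx_3 = 5
cy_3 = 8
cz_3 = 9
w_3 = 5
h_3 = 3
cx_4 = 3
cy_4 = 6
cz_4 = 1
r_4 = 2
cx_5 = 8
cy_5 = 10
r_5 = 2
h_5 = 6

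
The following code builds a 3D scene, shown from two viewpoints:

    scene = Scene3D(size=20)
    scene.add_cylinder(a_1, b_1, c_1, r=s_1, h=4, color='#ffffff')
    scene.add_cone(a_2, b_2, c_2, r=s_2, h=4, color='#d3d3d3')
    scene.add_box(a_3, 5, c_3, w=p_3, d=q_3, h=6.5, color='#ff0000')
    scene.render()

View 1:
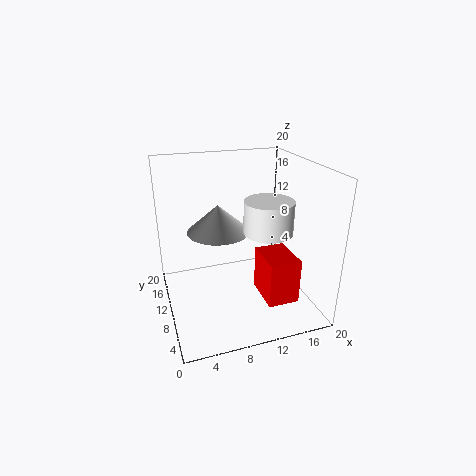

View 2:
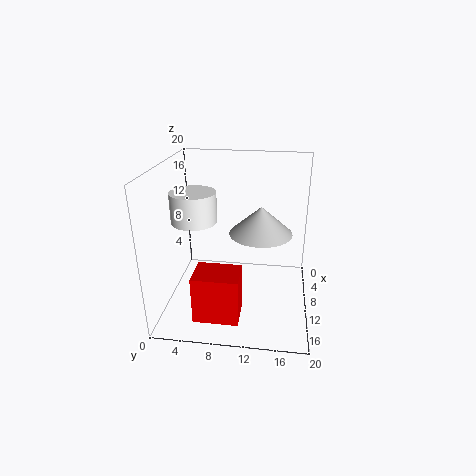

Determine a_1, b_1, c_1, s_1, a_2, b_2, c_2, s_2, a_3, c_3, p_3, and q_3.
a_1 = 12, b_1 = 4.5, c_1 = 13, s_1 = 3, a_2 = 8, b_2 = 13, c_2 = 10, s_2 = 4.5, a_3 = 13, c_3 = 1, p_3 = 4.5, q_3 = 6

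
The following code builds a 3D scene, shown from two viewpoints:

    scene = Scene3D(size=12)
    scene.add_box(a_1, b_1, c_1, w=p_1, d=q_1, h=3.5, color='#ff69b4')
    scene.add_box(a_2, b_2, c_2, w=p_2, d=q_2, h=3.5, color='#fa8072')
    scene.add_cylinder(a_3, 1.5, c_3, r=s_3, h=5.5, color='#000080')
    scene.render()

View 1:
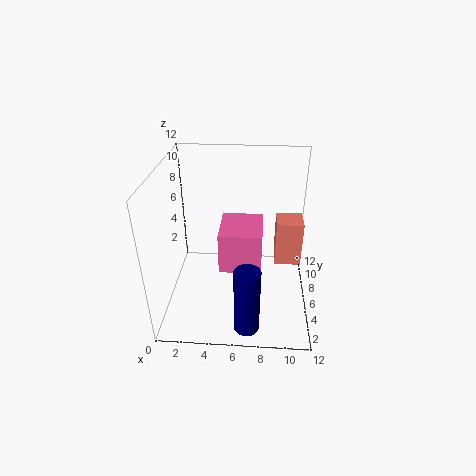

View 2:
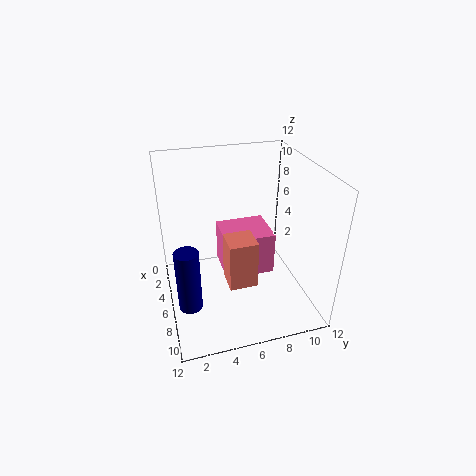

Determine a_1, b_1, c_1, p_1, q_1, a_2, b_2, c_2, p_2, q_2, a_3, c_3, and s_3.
a_1 = 4.5, b_1 = 4.5, c_1 = 3.5, p_1 = 3.5, q_1 = 4, a_2 = 9, b_2 = 4, c_2 = 5, p_2 = 2, q_2 = 2, a_3 = 7, c_3 = 0.5, s_3 = 1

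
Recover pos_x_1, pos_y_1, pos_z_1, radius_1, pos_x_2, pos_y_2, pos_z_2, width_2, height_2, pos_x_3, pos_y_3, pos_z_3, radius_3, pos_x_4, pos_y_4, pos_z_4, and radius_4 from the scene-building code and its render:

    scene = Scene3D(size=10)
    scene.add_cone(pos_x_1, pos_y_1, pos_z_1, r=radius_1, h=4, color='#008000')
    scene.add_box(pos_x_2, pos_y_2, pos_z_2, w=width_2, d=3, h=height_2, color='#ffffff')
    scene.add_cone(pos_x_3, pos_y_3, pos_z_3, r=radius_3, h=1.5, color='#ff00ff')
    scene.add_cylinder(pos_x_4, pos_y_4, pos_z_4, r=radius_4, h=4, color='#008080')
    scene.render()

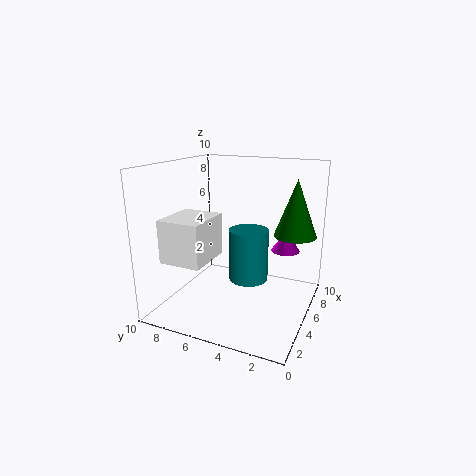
pos_x_1 = 7
pos_y_1 = 1.5
pos_z_1 = 5
radius_1 = 1.5
pos_x_2 = 2
pos_y_2 = 6.5
pos_z_2 = 3.5
width_2 = 3.5
height_2 = 3
pos_x_3 = 6.5
pos_y_3 = 2
pos_z_3 = 4
radius_3 = 1
pos_x_4 = 7
pos_y_4 = 5
pos_z_4 = 1
radius_4 = 1.5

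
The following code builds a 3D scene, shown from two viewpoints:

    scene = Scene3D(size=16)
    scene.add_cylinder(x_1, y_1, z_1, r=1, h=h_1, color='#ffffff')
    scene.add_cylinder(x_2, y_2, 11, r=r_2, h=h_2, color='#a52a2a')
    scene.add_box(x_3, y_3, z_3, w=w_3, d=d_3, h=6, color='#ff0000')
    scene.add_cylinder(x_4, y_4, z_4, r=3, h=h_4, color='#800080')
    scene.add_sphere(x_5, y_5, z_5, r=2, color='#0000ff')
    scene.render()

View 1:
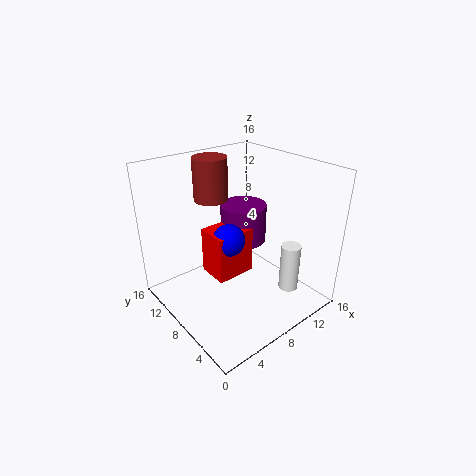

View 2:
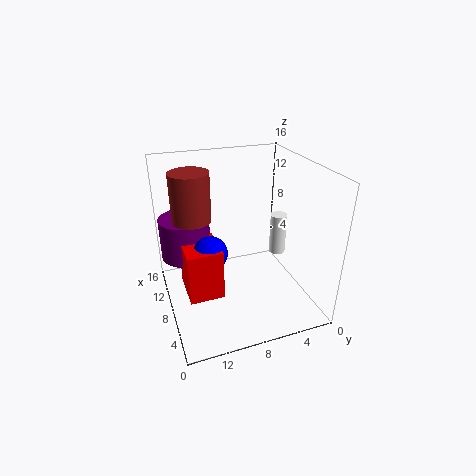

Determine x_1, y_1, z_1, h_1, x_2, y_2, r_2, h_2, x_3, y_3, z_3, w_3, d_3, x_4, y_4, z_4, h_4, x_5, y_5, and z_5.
x_1 = 10, y_1 = 2, z_1 = 4, h_1 = 5, x_2 = 8, y_2 = 13, r_2 = 2, h_2 = 5, x_3 = 7, y_3 = 10, z_3 = 1, w_3 = 5, d_3 = 4, x_4 = 13, y_4 = 13, z_4 = 4, h_4 = 5, x_5 = 9, y_5 = 11, z_5 = 6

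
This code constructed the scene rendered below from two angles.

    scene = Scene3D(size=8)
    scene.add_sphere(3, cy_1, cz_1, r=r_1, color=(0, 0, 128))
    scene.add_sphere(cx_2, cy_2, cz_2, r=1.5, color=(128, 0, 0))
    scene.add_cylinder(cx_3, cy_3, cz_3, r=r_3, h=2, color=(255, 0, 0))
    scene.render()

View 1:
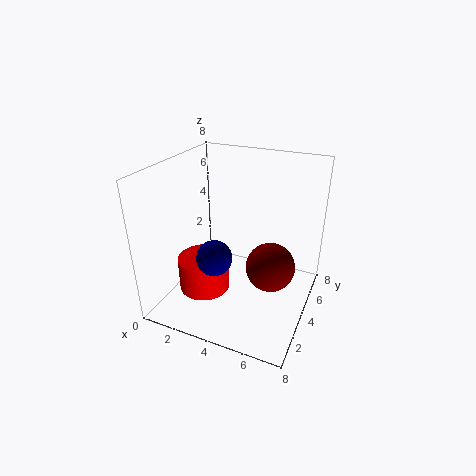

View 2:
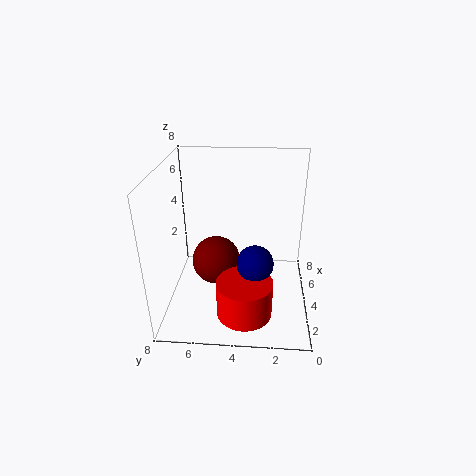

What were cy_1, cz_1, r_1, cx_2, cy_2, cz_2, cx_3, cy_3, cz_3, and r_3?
cy_1 = 3; cz_1 = 3; r_1 = 1; cx_2 = 5.5; cy_2 = 5.5; cz_2 = 1.5; cx_3 = 2; cy_3 = 3.5; cz_3 = 0.5; r_3 = 1.5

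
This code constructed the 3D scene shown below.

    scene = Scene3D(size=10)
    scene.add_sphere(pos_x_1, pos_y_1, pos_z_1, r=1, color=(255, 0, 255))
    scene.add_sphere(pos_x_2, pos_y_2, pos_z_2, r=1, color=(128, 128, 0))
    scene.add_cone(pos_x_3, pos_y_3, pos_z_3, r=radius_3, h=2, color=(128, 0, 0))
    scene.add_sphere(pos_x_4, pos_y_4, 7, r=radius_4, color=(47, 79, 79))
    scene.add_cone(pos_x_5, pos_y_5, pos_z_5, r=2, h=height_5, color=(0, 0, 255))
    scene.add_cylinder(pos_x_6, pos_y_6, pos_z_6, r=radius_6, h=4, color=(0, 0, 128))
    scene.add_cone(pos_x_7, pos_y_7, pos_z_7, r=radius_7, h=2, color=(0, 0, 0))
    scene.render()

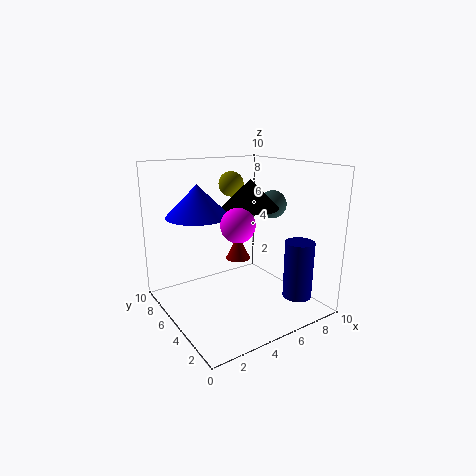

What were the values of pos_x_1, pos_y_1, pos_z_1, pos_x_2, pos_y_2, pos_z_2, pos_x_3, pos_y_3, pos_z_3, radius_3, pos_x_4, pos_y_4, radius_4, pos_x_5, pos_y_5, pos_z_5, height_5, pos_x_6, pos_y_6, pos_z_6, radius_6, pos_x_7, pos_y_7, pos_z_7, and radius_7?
pos_x_1 = 3; pos_y_1 = 2; pos_z_1 = 7; pos_x_2 = 7; pos_y_2 = 9; pos_z_2 = 8; pos_x_3 = 7; pos_y_3 = 8; pos_z_3 = 2; radius_3 = 1; pos_x_4 = 8; pos_y_4 = 5; radius_4 = 1; pos_x_5 = 2; pos_y_5 = 5; pos_z_5 = 7; height_5 = 2; pos_x_6 = 8; pos_y_6 = 2; pos_z_6 = 1; radius_6 = 1; pos_x_7 = 6; pos_y_7 = 5; pos_z_7 = 7; radius_7 = 2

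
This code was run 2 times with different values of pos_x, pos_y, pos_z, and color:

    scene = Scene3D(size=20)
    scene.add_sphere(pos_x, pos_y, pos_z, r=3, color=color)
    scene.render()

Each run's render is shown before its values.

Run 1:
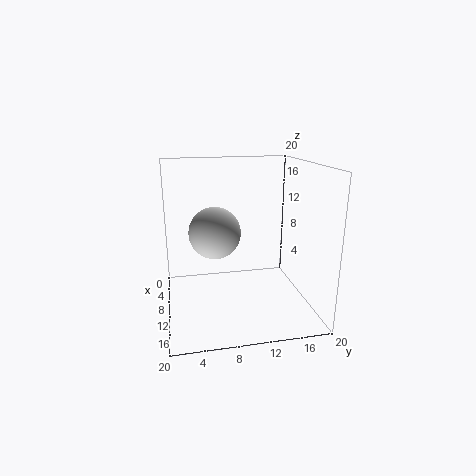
pos_x = 16; pos_y = 6; pos_z = 13; color = 'lightgray'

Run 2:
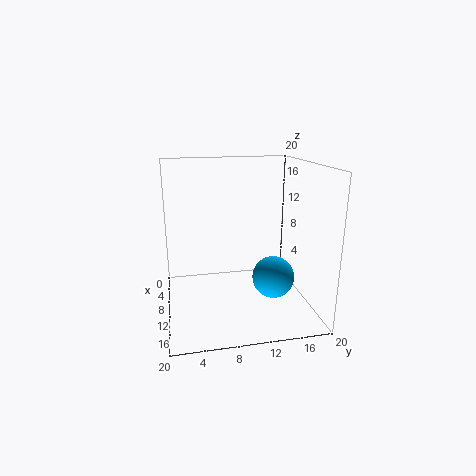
pos_x = 11; pos_y = 15; pos_z = 4; color = 'deepskyblue'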